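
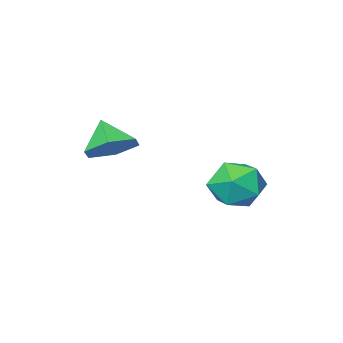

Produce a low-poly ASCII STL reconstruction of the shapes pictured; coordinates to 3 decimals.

solid 
facet normal 0.098 0.649 -0.755
outer loop
vertex 3.932 0.596 -1.345
vertex 3.448 0.053 -1.875
vertex 3.038 0.686 -1.384
endloop
endfacet
facet normal -0.015 0.271 0.962
outer loop
vertex 3.932 0.596 -1.345
vertex 3.038 0.686 -1.384
vertex 3.332 -0.713 -0.985
endloop
endfacet
facet normal 0.098 0.649 -0.755
outer loop
vertex 3.038 0.686 -1.384
vertex 3.448 0.053 -1.875
vertex 2.554 0.143 -1.914
endloop
endfacet
facet normal -0.753 0.029 0.658
outer loop
vertex 3.038 0.686 -1.384
vertex 2.554 0.143 -1.914
vertex 3.332 -0.713 -0.985
endloop
endfacet
facet normal 0.098 0.650 -0.754
outer loop
vertex 2.554 0.143 -1.914
vertex 3.448 0.053 -1.875
vertex 2.964 -0.489 -2.405
endloop
endfacet
facet normal -0.792 -0.600 0.111
outer loop
vertex 2.554 0.143 -1.914
vertex 2.964 -0.489 -2.405
vertex 3.332 -0.713 -0.985
endloop
endfacet
facet normal 0.099 0.649 -0.754
outer loop
vertex 2.964 -0.489 -2.405
vertex 3.448 0.053 -1.875
vertex 3.858 -0.58 -2.366
endloop
endfacet
facet normal -0.095 -0.987 -0.131
outer loop
vertex 2.964 -0.489 -2.405
vertex 3.858 -0.58 -2.366
vertex 3.332 -0.713 -0.985
endloop
endfacet
facet normal 0.098 0.649 -0.755
outer loop
vertex 3.858 -0.58 -2.366
vertex 3.448 0.053 -1.875
vertex 4.343 -0.037 -1.836
endloop
endfacet
facet normal 0.644 -0.745 0.174
outer loop
vertex 3.858 -0.58 -2.366
vertex 4.343 -0.037 -1.836
vertex 3.332 -0.713 -0.985
endloop
endfacet
facet normal 0.098 0.649 -0.754
outer loop
vertex 4.343 -0.037 -1.836
vertex 3.448 0.053 -1.875
vertex 3.932 0.596 -1.345
endloop
endfacet
facet normal 0.684 -0.115 0.721
outer loop
vertex 4.343 -0.037 -1.836
vertex 3.932 0.596 -1.345
vertex 3.332 -0.713 -0.985
endloop
endfacet
facet normal 0.070 0.881 0.468
outer loop
vertex 0.239 2.875 -3.56
vertex -0.007 2.441 -2.707
vertex 0.943 2.507 -2.973
endloop
endfacet
facet normal 0.517 0.852 -0.086
outer loop
vertex 0.239 2.875 -3.56
vertex 0.943 2.507 -2.973
vertex 0.997 2.376 -3.951
endloop
endfacet
facet normal 0.132 0.727 -0.673
outer loop
vertex 0.239 2.875 -3.56
vertex 0.997 2.376 -3.951
vertex 0.08 2.228 -4.29
endloop
endfacet
facet normal -0.554 0.679 -0.482
outer loop
vertex 0.239 2.875 -3.56
vertex 0.08 2.228 -4.29
vertex -0.54 2.268 -3.521
endloop
endfacet
facet normal -0.592 0.774 0.223
outer loop
vertex 0.239 2.875 -3.56
vertex -0.54 2.268 -3.521
vertex -0.007 2.441 -2.707
endloop
endfacet
facet normal 0.955 0.297 0.013
outer loop
vertex 0.997 2.376 -3.951
vertex 0.943 2.507 -2.973
vertex 1.22 1.632 -3.339
endloop
endfacet
facet normal 0.231 0.344 0.910
outer loop
vertex 0.943 2.507 -2.973
vertex -0.007 2.441 -2.707
vertex 0.6 1.672 -2.57
endloop
endfacet
facet normal -0.841 0.171 0.514
outer loop
vertex -0.007 2.441 -2.707
vertex -0.54 2.268 -3.521
vertex -0.317 1.524 -2.909
endloop
endfacet
facet normal -0.778 0.016 -0.628
outer loop
vertex -0.54 2.268 -3.521
vertex 0.08 2.228 -4.29
vertex -0.263 1.393 -3.887
endloop
endfacet
facet normal 0.332 0.095 -0.939
outer loop
vertex 0.08 2.228 -4.29
vertex 0.997 2.376 -3.951
vertex 0.687 1.459 -4.153
endloop
endfacet
facet normal 0.554 -0.679 0.482
outer loop
vertex 0.441 1.025 -3.3
vertex 1.22 1.632 -3.339
vertex 0.6 1.672 -2.57
endloop
endfacet
facet normal -0.132 -0.727 0.673
outer loop
vertex 0.441 1.025 -3.3
vertex 0.6 1.672 -2.57
vertex -0.317 1.524 -2.909
endloop
endfacet
facet normal -0.517 -0.852 0.086
outer loop
vertex 0.441 1.025 -3.3
vertex -0.317 1.524 -2.909
vertex -0.263 1.393 -3.887
endloop
endfacet
facet normal -0.070 -0.881 -0.468
outer loop
vertex 0.441 1.025 -3.3
vertex -0.263 1.393 -3.887
vertex 0.687 1.459 -4.153
endloop
endfacet
facet normal 0.592 -0.774 -0.223
outer loop
vertex 0.441 1.025 -3.3
vertex 0.687 1.459 -4.153
vertex 1.22 1.632 -3.339
endloop
endfacet
facet normal 0.778 -0.016 0.628
outer loop
vertex 0.6 1.672 -2.57
vertex 1.22 1.632 -3.339
vertex 0.943 2.507 -2.973
endloop
endfacet
facet normal -0.332 -0.095 0.939
outer loop
vertex -0.317 1.524 -2.909
vertex 0.6 1.672 -2.57
vertex -0.007 2.441 -2.707
endloop
endfacet
facet normal -0.955 -0.297 -0.013
outer loop
vertex -0.263 1.393 -3.887
vertex -0.317 1.524 -2.909
vertex -0.54 2.268 -3.521
endloop
endfacet
facet normal -0.231 -0.344 -0.910
outer loop
vertex 0.687 1.459 -4.153
vertex -0.263 1.393 -3.887
vertex 0.08 2.228 -4.29
endloop
endfacet
facet normal 0.841 -0.171 -0.514
outer loop
vertex 1.22 1.632 -3.339
vertex 0.687 1.459 -4.153
vertex 0.997 2.376 -3.951
endloop
endfacet

endsolid


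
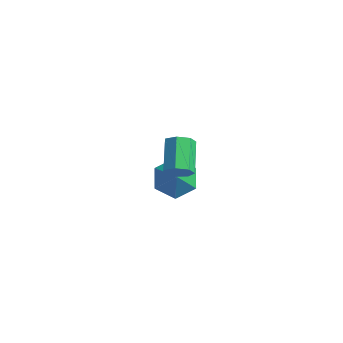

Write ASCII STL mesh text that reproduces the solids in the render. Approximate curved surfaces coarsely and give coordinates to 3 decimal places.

solid 
facet normal 0.510 -0.737 -0.444
outer loop
vertex -0.238 -3.647 2.707
vertex -0.723 -3.715 2.263
vertex -0.189 -3.328 2.234
endloop
endfacet
facet normal 0.856 0.383 0.347
outer loop
vertex -0.238 -3.647 2.707
vertex -0.189 -3.328 2.234
vertex -1.033 -2.498 3.4
endloop
endfacet
facet normal 0.856 0.382 0.348
outer loop
vertex -1.033 -2.498 3.4
vertex -0.189 -3.328 2.234
vertex -0.984 -2.178 2.928
endloop
endfacet
facet normal -0.510 0.736 0.446
outer loop
vertex -1.033 -2.498 3.4
vertex -0.984 -2.178 2.928
vertex -1.517 -2.565 2.957
endloop
endfacet
facet normal 0.509 -0.736 -0.446
outer loop
vertex -0.189 -3.328 2.234
vertex -0.723 -3.715 2.263
vertex -0.541 -3.299 1.784
endloop
endfacet
facet normal 0.602 0.674 -0.428
outer loop
vertex -0.189 -3.328 2.234
vertex -0.541 -3.299 1.784
vertex -0.984 -2.178 2.928
endloop
endfacet
facet normal 0.602 0.674 -0.428
outer loop
vertex -0.984 -2.178 2.928
vertex -0.541 -3.299 1.784
vertex -1.336 -2.15 2.477
endloop
endfacet
facet normal -0.510 0.736 0.444
outer loop
vertex -0.984 -2.178 2.928
vertex -1.336 -2.15 2.477
vertex -1.517 -2.565 2.957
endloop
endfacet
facet normal 0.511 -0.736 -0.445
outer loop
vertex -0.541 -3.299 1.784
vertex -0.723 -3.715 2.263
vertex -1.03 -3.584 1.694
endloop
endfacet
facet normal -0.105 0.459 -0.882
outer loop
vertex -0.541 -3.299 1.784
vertex -1.03 -3.584 1.694
vertex -1.336 -2.15 2.477
endloop
endfacet
facet normal -0.104 0.459 -0.882
outer loop
vertex -1.336 -2.15 2.477
vertex -1.03 -3.584 1.694
vertex -1.825 -2.434 2.387
endloop
endfacet
facet normal -0.510 0.737 0.445
outer loop
vertex -1.336 -2.15 2.477
vertex -1.825 -2.434 2.387
vertex -1.517 -2.565 2.957
endloop
endfacet
facet normal 0.510 -0.736 -0.445
outer loop
vertex -1.03 -3.584 1.694
vertex -0.723 -3.715 2.263
vertex -1.287 -3.967 2.033
endloop
endfacet
facet normal -0.734 -0.102 -0.672
outer loop
vertex -1.03 -3.584 1.694
vertex -1.287 -3.967 2.033
vertex -1.825 -2.434 2.387
endloop
endfacet
facet normal -0.734 -0.103 -0.671
outer loop
vertex -1.825 -2.434 2.387
vertex -1.287 -3.967 2.033
vertex -2.082 -2.817 2.727
endloop
endfacet
facet normal -0.510 0.737 0.445
outer loop
vertex -1.825 -2.434 2.387
vertex -2.082 -2.817 2.727
vertex -1.517 -2.565 2.957
endloop
endfacet
facet normal 0.510 -0.737 -0.443
outer loop
vertex -1.287 -3.967 2.033
vertex -0.723 -3.715 2.263
vertex -1.12 -4.16 2.546
endloop
endfacet
facet normal -0.809 -0.586 0.043
outer loop
vertex -1.287 -3.967 2.033
vertex -1.12 -4.16 2.546
vertex -2.082 -2.817 2.727
endloop
endfacet
facet normal -0.809 -0.586 0.043
outer loop
vertex -2.082 -2.817 2.727
vertex -1.12 -4.16 2.546
vertex -1.915 -3.01 3.239
endloop
endfacet
facet normal -0.509 0.737 0.444
outer loop
vertex -2.082 -2.817 2.727
vertex -1.915 -3.01 3.239
vertex -1.517 -2.565 2.957
endloop
endfacet
facet normal 0.509 -0.737 -0.445
outer loop
vertex -1.12 -4.16 2.546
vertex -0.723 -3.715 2.263
vertex -0.653 -4.018 2.845
endloop
endfacet
facet normal -0.275 -0.628 0.728
outer loop
vertex -1.12 -4.16 2.546
vertex -0.653 -4.018 2.845
vertex -1.915 -3.01 3.239
endloop
endfacet
facet normal -0.276 -0.629 0.727
outer loop
vertex -1.915 -3.01 3.239
vertex -0.653 -4.018 2.845
vertex -1.448 -2.868 3.539
endloop
endfacet
facet normal -0.509 0.737 0.444
outer loop
vertex -1.915 -3.01 3.239
vertex -1.448 -2.868 3.539
vertex -1.517 -2.565 2.957
endloop
endfacet
facet normal 0.510 -0.736 -0.445
outer loop
vertex -0.653 -4.018 2.845
vertex -0.723 -3.715 2.263
vertex -0.238 -3.647 2.707
endloop
endfacet
facet normal 0.465 -0.199 0.863
outer loop
vertex -0.653 -4.018 2.845
vertex -0.238 -3.647 2.707
vertex -1.448 -2.868 3.539
endloop
endfacet
facet normal 0.466 -0.198 0.863
outer loop
vertex -1.448 -2.868 3.539
vertex -0.238 -3.647 2.707
vertex -1.033 -2.498 3.4
endloop
endfacet
facet normal -0.509 0.737 0.444
outer loop
vertex -1.448 -2.868 3.539
vertex -1.033 -2.498 3.4
vertex -1.517 -2.565 2.957
endloop
endfacet
facet normal -0.425 0.485 -0.764
outer loop
vertex -3.001 -0.893 -3.441
vertex -3.479 -0.266 -2.777
vertex -2.546 -0.019 -3.139
endloop
endfacet
facet normal 0.886 -0.463 0.006
outer loop
vertex -3.001 -0.893 -3.441
vertex -2.546 -0.019 -3.139
vertex -2.981 -0.834 -1.883
endloop
endfacet
facet normal -0.425 0.486 -0.764
outer loop
vertex -2.546 -0.019 -3.139
vertex -3.479 -0.266 -2.777
vertex -3.024 0.607 -2.475
endloop
endfacet
facet normal 0.876 0.206 0.437
outer loop
vertex -2.546 -0.019 -3.139
vertex -3.024 0.607 -2.475
vertex -2.981 -0.834 -1.883
endloop
endfacet
facet normal -0.425 0.486 -0.764
outer loop
vertex -3.024 0.607 -2.475
vertex -3.479 -0.266 -2.777
vertex -3.956 0.361 -2.113
endloop
endfacet
facet normal 0.248 0.374 0.893
outer loop
vertex -3.024 0.607 -2.475
vertex -3.956 0.361 -2.113
vertex -2.981 -0.834 -1.883
endloop
endfacet
facet normal -0.425 0.485 -0.764
outer loop
vertex -3.956 0.361 -2.113
vertex -3.479 -0.266 -2.777
vertex -4.411 -0.513 -2.415
endloop
endfacet
facet normal -0.370 -0.125 0.920
outer loop
vertex -3.956 0.361 -2.113
vertex -4.411 -0.513 -2.415
vertex -2.981 -0.834 -1.883
endloop
endfacet
facet normal -0.425 0.486 -0.764
outer loop
vertex -4.411 -0.513 -2.415
vertex -3.479 -0.266 -2.777
vertex -3.934 -1.139 -3.079
endloop
endfacet
facet normal -0.360 -0.794 0.490
outer loop
vertex -4.411 -0.513 -2.415
vertex -3.934 -1.139 -3.079
vertex -2.981 -0.834 -1.883
endloop
endfacet
facet normal -0.425 0.486 -0.764
outer loop
vertex -3.934 -1.139 -3.079
vertex -3.479 -0.266 -2.777
vertex -3.001 -0.893 -3.441
endloop
endfacet
facet normal 0.267 -0.963 0.033
outer loop
vertex -3.934 -1.139 -3.079
vertex -3.001 -0.893 -3.441
vertex -2.981 -0.834 -1.883
endloop
endfacet

endsolid


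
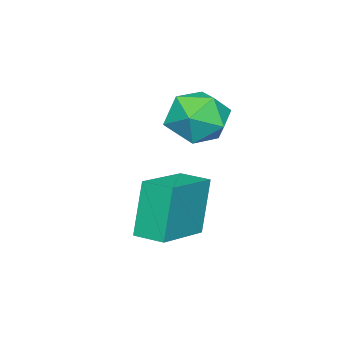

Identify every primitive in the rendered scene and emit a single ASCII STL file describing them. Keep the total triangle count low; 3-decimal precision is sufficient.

solid 
facet normal -0.957 0.039 -0.286
outer loop
vertex -2.033 -2.619 -1.464
vertex -2.001 -1.619 -1.433
vertex -1.471 -2.579 -3.341
endloop
endfacet
facet normal -0.032 -0.999 -0.031
outer loop
vertex 0.521 -2.661 -2.747
vertex -2.033 -2.619 -1.464
vertex -1.471 -2.579 -3.341
endloop
endfacet
facet normal -0.958 0.039 -0.286
outer loop
vertex -1.471 -2.579 -3.341
vertex -2.001 -1.619 -1.433
vertex -1.439 -1.58 -3.311
endloop
endfacet
facet normal 0.286 0.020 -0.958
outer loop
vertex -1.439 -1.58 -3.311
vertex 0.521 -2.661 -2.747
vertex -1.471 -2.579 -3.341
endloop
endfacet
facet normal -0.286 -0.021 0.958
outer loop
vertex -2.033 -2.619 -1.464
vertex -0.009 -1.701 -0.839
vertex -2.001 -1.619 -1.433
endloop
endfacet
facet normal -0.032 -0.999 -0.030
outer loop
vertex -0.041 -2.7 -0.869
vertex -2.033 -2.619 -1.464
vertex 0.521 -2.661 -2.747
endloop
endfacet
facet normal -0.287 -0.020 0.958
outer loop
vertex -0.041 -2.7 -0.869
vertex -0.009 -1.701 -0.839
vertex -2.033 -2.619 -1.464
endloop
endfacet
facet normal 0.032 0.999 0.030
outer loop
vertex -2.001 -1.619 -1.433
vertex -0.009 -1.701 -0.839
vertex -1.439 -1.58 -3.311
endloop
endfacet
facet normal 0.287 0.021 -0.958
outer loop
vertex 0.553 -1.661 -2.716
vertex 0.521 -2.661 -2.747
vertex -1.439 -1.58 -3.311
endloop
endfacet
facet normal 0.031 0.999 0.031
outer loop
vertex -1.439 -1.58 -3.311
vertex -0.009 -1.701 -0.839
vertex 0.553 -1.661 -2.716
endloop
endfacet
facet normal 0.958 -0.039 0.286
outer loop
vertex 0.553 -1.661 -2.716
vertex -0.041 -2.7 -0.869
vertex 0.521 -2.661 -2.747
endloop
endfacet
facet normal 0.957 -0.039 0.286
outer loop
vertex -0.009 -1.701 -0.839
vertex -0.041 -2.7 -0.869
vertex 0.553 -1.661 -2.716
endloop
endfacet
facet normal -0.327 0.897 -0.297
outer loop
vertex -3.106 -1.975 -0.332
vertex -3.583 -1.827 0.641
vertex -2.551 -1.503 0.484
endloop
endfacet
facet normal 0.288 0.731 -0.619
outer loop
vertex -3.106 -1.975 -0.332
vertex -2.551 -1.503 0.484
vertex -2.059 -2.24 -0.157
endloop
endfacet
facet normal 0.193 0.118 -0.974
outer loop
vertex -3.106 -1.975 -0.332
vertex -2.059 -2.24 -0.157
vertex -2.788 -3.02 -0.396
endloop
endfacet
facet normal -0.481 -0.093 -0.872
outer loop
vertex -3.106 -1.975 -0.332
vertex -2.788 -3.02 -0.396
vertex -3.73 -2.764 0.097
endloop
endfacet
facet normal -0.803 0.389 -0.453
outer loop
vertex -3.106 -1.975 -0.332
vertex -3.73 -2.764 0.097
vertex -3.583 -1.827 0.641
endloop
endfacet
facet normal 0.778 0.618 -0.113
outer loop
vertex -2.059 -2.24 -0.157
vertex -2.551 -1.503 0.484
vertex -1.89 -2.256 0.923
endloop
endfacet
facet normal -0.216 0.887 0.408
outer loop
vertex -2.551 -1.503 0.484
vertex -3.583 -1.827 0.641
vertex -2.832 -2.0 1.416
endloop
endfacet
facet normal -0.986 0.065 0.155
outer loop
vertex -3.583 -1.827 0.641
vertex -3.73 -2.764 0.097
vertex -3.561 -2.78 1.177
endloop
endfacet
facet normal -0.467 -0.714 -0.522
outer loop
vertex -3.73 -2.764 0.097
vertex -2.788 -3.02 -0.396
vertex -3.069 -3.517 0.536
endloop
endfacet
facet normal 0.624 -0.372 -0.687
outer loop
vertex -2.788 -3.02 -0.396
vertex -2.059 -2.24 -0.157
vertex -2.037 -3.193 0.379
endloop
endfacet
facet normal 0.481 0.093 0.872
outer loop
vertex -2.514 -3.045 1.352
vertex -1.89 -2.256 0.923
vertex -2.832 -2.0 1.416
endloop
endfacet
facet normal -0.193 -0.118 0.974
outer loop
vertex -2.514 -3.045 1.352
vertex -2.832 -2.0 1.416
vertex -3.561 -2.78 1.177
endloop
endfacet
facet normal -0.288 -0.731 0.619
outer loop
vertex -2.514 -3.045 1.352
vertex -3.561 -2.78 1.177
vertex -3.069 -3.517 0.536
endloop
endfacet
facet normal 0.327 -0.897 0.297
outer loop
vertex -2.514 -3.045 1.352
vertex -3.069 -3.517 0.536
vertex -2.037 -3.193 0.379
endloop
endfacet
facet normal 0.803 -0.389 0.453
outer loop
vertex -2.514 -3.045 1.352
vertex -2.037 -3.193 0.379
vertex -1.89 -2.256 0.923
endloop
endfacet
facet normal 0.467 0.714 0.522
outer loop
vertex -2.832 -2.0 1.416
vertex -1.89 -2.256 0.923
vertex -2.551 -1.503 0.484
endloop
endfacet
facet normal -0.624 0.372 0.687
outer loop
vertex -3.561 -2.78 1.177
vertex -2.832 -2.0 1.416
vertex -3.583 -1.827 0.641
endloop
endfacet
facet normal -0.778 -0.618 0.113
outer loop
vertex -3.069 -3.517 0.536
vertex -3.561 -2.78 1.177
vertex -3.73 -2.764 0.097
endloop
endfacet
facet normal 0.216 -0.887 -0.408
outer loop
vertex -2.037 -3.193 0.379
vertex -3.069 -3.517 0.536
vertex -2.788 -3.02 -0.396
endloop
endfacet
facet normal 0.986 -0.065 -0.155
outer loop
vertex -1.89 -2.256 0.923
vertex -2.037 -3.193 0.379
vertex -2.059 -2.24 -0.157
endloop
endfacet

endsolid


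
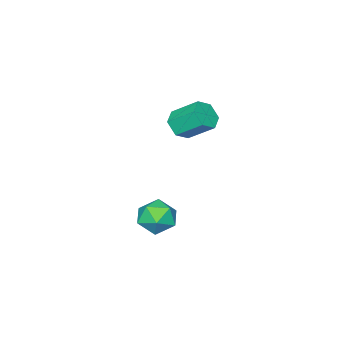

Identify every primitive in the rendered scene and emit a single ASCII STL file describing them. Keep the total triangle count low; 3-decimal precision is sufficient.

solid 
facet normal -0.696 0.216 0.685
outer loop
vertex -0.64 -1.363 -1.477
vertex -0.196 -2.056 -0.807
vertex 0.119 -1.042 -0.807
endloop
endfacet
facet normal -0.566 0.780 0.268
outer loop
vertex -0.64 -1.363 -1.477
vertex 0.119 -1.042 -0.807
vertex 0.118 -0.698 -1.811
endloop
endfacet
facet normal -0.697 0.590 -0.407
outer loop
vertex -0.64 -1.363 -1.477
vertex 0.118 -0.698 -1.811
vertex -0.197 -1.499 -2.433
endloop
endfacet
facet normal -0.908 -0.092 -0.408
outer loop
vertex -0.64 -1.363 -1.477
vertex -0.197 -1.499 -2.433
vertex -0.391 -2.339 -1.812
endloop
endfacet
facet normal -0.908 -0.323 0.267
outer loop
vertex -0.64 -1.363 -1.477
vertex -0.391 -2.339 -1.812
vertex -0.196 -2.056 -0.807
endloop
endfacet
facet normal 0.128 0.938 0.321
outer loop
vertex 0.118 -0.698 -1.811
vertex 0.119 -1.042 -0.807
vertex 1.031 -0.981 -1.348
endloop
endfacet
facet normal -0.083 0.026 0.996
outer loop
vertex 0.119 -1.042 -0.807
vertex -0.196 -2.056 -0.807
vertex 0.837 -1.821 -0.727
endloop
endfacet
facet normal -0.425 -0.846 0.321
outer loop
vertex -0.196 -2.056 -0.807
vertex -0.391 -2.339 -1.812
vertex 0.522 -2.622 -1.349
endloop
endfacet
facet normal -0.426 -0.472 -0.772
outer loop
vertex -0.391 -2.339 -1.812
vertex -0.197 -1.499 -2.433
vertex 0.521 -2.278 -2.353
endloop
endfacet
facet normal -0.084 0.632 -0.771
outer loop
vertex -0.197 -1.499 -2.433
vertex 0.118 -0.698 -1.811
vertex 0.836 -1.264 -2.353
endloop
endfacet
facet normal 0.908 0.092 0.408
outer loop
vertex 1.28 -1.957 -1.683
vertex 1.031 -0.981 -1.348
vertex 0.837 -1.821 -0.727
endloop
endfacet
facet normal 0.697 -0.590 0.407
outer loop
vertex 1.28 -1.957 -1.683
vertex 0.837 -1.821 -0.727
vertex 0.522 -2.622 -1.349
endloop
endfacet
facet normal 0.566 -0.780 -0.268
outer loop
vertex 1.28 -1.957 -1.683
vertex 0.522 -2.622 -1.349
vertex 0.521 -2.278 -2.353
endloop
endfacet
facet normal 0.696 -0.216 -0.685
outer loop
vertex 1.28 -1.957 -1.683
vertex 0.521 -2.278 -2.353
vertex 0.836 -1.264 -2.353
endloop
endfacet
facet normal 0.908 0.323 -0.267
outer loop
vertex 1.28 -1.957 -1.683
vertex 0.836 -1.264 -2.353
vertex 1.031 -0.981 -1.348
endloop
endfacet
facet normal 0.426 0.472 0.772
outer loop
vertex 0.837 -1.821 -0.727
vertex 1.031 -0.981 -1.348
vertex 0.119 -1.042 -0.807
endloop
endfacet
facet normal 0.084 -0.632 0.771
outer loop
vertex 0.522 -2.622 -1.349
vertex 0.837 -1.821 -0.727
vertex -0.196 -2.056 -0.807
endloop
endfacet
facet normal -0.128 -0.938 -0.321
outer loop
vertex 0.521 -2.278 -2.353
vertex 0.522 -2.622 -1.349
vertex -0.391 -2.339 -1.812
endloop
endfacet
facet normal 0.083 -0.026 -0.996
outer loop
vertex 0.836 -1.264 -2.353
vertex 0.521 -2.278 -2.353
vertex -0.197 -1.499 -2.433
endloop
endfacet
facet normal 0.425 0.846 -0.321
outer loop
vertex 1.031 -0.981 -1.348
vertex 0.836 -1.264 -2.353
vertex 0.118 -0.698 -1.811
endloop
endfacet
facet normal 0.259 -0.755 -0.603
outer loop
vertex -0.925 -1.682 3.28
vertex -1.626 -2.093 3.493
vertex -1.629 -1.569 2.836
endloop
endfacet
facet normal 0.480 0.642 -0.597
outer loop
vertex -0.925 -1.682 3.28
vertex -1.629 -1.569 2.836
vertex -1.353 -0.437 4.275
endloop
endfacet
facet normal 0.480 0.642 -0.597
outer loop
vertex -1.353 -0.437 4.275
vertex -1.629 -1.569 2.836
vertex -2.057 -0.324 3.831
endloop
endfacet
facet normal -0.259 0.755 0.603
outer loop
vertex -1.353 -0.437 4.275
vertex -2.057 -0.324 3.831
vertex -2.054 -0.847 4.487
endloop
endfacet
facet normal 0.259 -0.755 -0.603
outer loop
vertex -1.629 -1.569 2.836
vertex -1.626 -2.093 3.493
vertex -2.33 -1.98 3.049
endloop
endfacet
facet normal -0.486 0.437 -0.756
outer loop
vertex -1.629 -1.569 2.836
vertex -2.33 -1.98 3.049
vertex -2.057 -0.324 3.831
endloop
endfacet
facet normal -0.485 0.437 -0.757
outer loop
vertex -2.057 -0.324 3.831
vertex -2.33 -1.98 3.049
vertex -2.758 -0.735 4.043
endloop
endfacet
facet normal -0.260 0.754 0.603
outer loop
vertex -2.057 -0.324 3.831
vertex -2.758 -0.735 4.043
vertex -2.054 -0.847 4.487
endloop
endfacet
facet normal 0.259 -0.755 -0.603
outer loop
vertex -2.33 -1.98 3.049
vertex -1.626 -2.093 3.493
vertex -2.327 -2.503 3.705
endloop
endfacet
facet normal -0.966 -0.205 -0.159
outer loop
vertex -2.33 -1.98 3.049
vertex -2.327 -2.503 3.705
vertex -2.758 -0.735 4.043
endloop
endfacet
facet normal -0.966 -0.205 -0.159
outer loop
vertex -2.758 -0.735 4.043
vertex -2.327 -2.503 3.705
vertex -2.755 -1.258 4.7
endloop
endfacet
facet normal -0.260 0.755 0.602
outer loop
vertex -2.758 -0.735 4.043
vertex -2.755 -1.258 4.7
vertex -2.054 -0.847 4.487
endloop
endfacet
facet normal 0.259 -0.755 -0.603
outer loop
vertex -2.327 -2.503 3.705
vertex -1.626 -2.093 3.493
vertex -1.623 -2.616 4.149
endloop
endfacet
facet normal -0.480 -0.642 0.597
outer loop
vertex -2.327 -2.503 3.705
vertex -1.623 -2.616 4.149
vertex -2.755 -1.258 4.7
endloop
endfacet
facet normal -0.480 -0.642 0.597
outer loop
vertex -2.755 -1.258 4.7
vertex -1.623 -2.616 4.149
vertex -2.051 -1.371 5.144
endloop
endfacet
facet normal -0.259 0.755 0.603
outer loop
vertex -2.755 -1.258 4.7
vertex -2.051 -1.371 5.144
vertex -2.054 -0.847 4.487
endloop
endfacet
facet normal 0.260 -0.754 -0.603
outer loop
vertex -1.623 -2.616 4.149
vertex -1.626 -2.093 3.493
vertex -0.922 -2.205 3.937
endloop
endfacet
facet normal 0.486 -0.438 0.757
outer loop
vertex -1.623 -2.616 4.149
vertex -0.922 -2.205 3.937
vertex -2.051 -1.371 5.144
endloop
endfacet
facet normal 0.486 -0.437 0.757
outer loop
vertex -2.051 -1.371 5.144
vertex -0.922 -2.205 3.937
vertex -1.35 -0.96 4.931
endloop
endfacet
facet normal -0.259 0.755 0.603
outer loop
vertex -2.051 -1.371 5.144
vertex -1.35 -0.96 4.931
vertex -2.054 -0.847 4.487
endloop
endfacet
facet normal 0.260 -0.755 -0.602
outer loop
vertex -0.922 -2.205 3.937
vertex -1.626 -2.093 3.493
vertex -0.925 -1.682 3.28
endloop
endfacet
facet normal 0.966 0.205 0.159
outer loop
vertex -0.922 -2.205 3.937
vertex -0.925 -1.682 3.28
vertex -1.35 -0.96 4.931
endloop
endfacet
facet normal 0.966 0.205 0.159
outer loop
vertex -1.35 -0.96 4.931
vertex -0.925 -1.682 3.28
vertex -1.353 -0.437 4.275
endloop
endfacet
facet normal -0.259 0.755 0.603
outer loop
vertex -1.35 -0.96 4.931
vertex -1.353 -0.437 4.275
vertex -2.054 -0.847 4.487
endloop
endfacet

endsolid


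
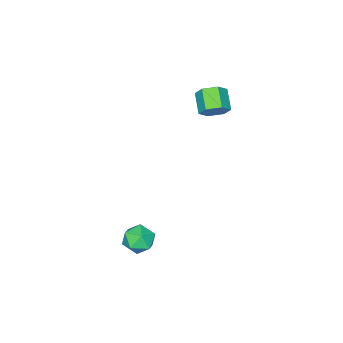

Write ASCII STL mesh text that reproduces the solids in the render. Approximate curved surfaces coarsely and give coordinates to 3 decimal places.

solid 
facet normal 0.524 0.654 -0.545
outer loop
vertex -2.214 -2.562 3.237
vertex -2.738 -2.051 3.346
vertex -2.173 -2.109 3.82
endloop
endfacet
facet normal 0.850 -0.444 0.285
outer loop
vertex -2.214 -2.562 3.237
vertex -2.173 -2.109 3.82
vertex -2.838 -3.34 3.885
endloop
endfacet
facet normal 0.850 -0.444 0.285
outer loop
vertex -2.838 -3.34 3.885
vertex -2.173 -2.109 3.82
vertex -2.797 -2.887 4.469
endloop
endfacet
facet normal -0.525 -0.654 0.544
outer loop
vertex -2.838 -3.34 3.885
vertex -2.797 -2.887 4.469
vertex -3.362 -2.829 3.994
endloop
endfacet
facet normal 0.524 0.654 -0.545
outer loop
vertex -2.173 -2.109 3.82
vertex -2.738 -2.051 3.346
vertex -2.697 -1.598 3.929
endloop
endfacet
facet normal 0.473 0.309 0.825
outer loop
vertex -2.173 -2.109 3.82
vertex -2.697 -1.598 3.929
vertex -2.797 -2.887 4.469
endloop
endfacet
facet normal 0.473 0.309 0.825
outer loop
vertex -2.797 -2.887 4.469
vertex -2.697 -1.598 3.929
vertex -3.321 -2.376 4.578
endloop
endfacet
facet normal -0.525 -0.654 0.544
outer loop
vertex -2.797 -2.887 4.469
vertex -3.321 -2.376 4.578
vertex -3.362 -2.829 3.994
endloop
endfacet
facet normal 0.524 0.654 -0.545
outer loop
vertex -2.697 -1.598 3.929
vertex -2.738 -2.051 3.346
vertex -3.262 -1.54 3.455
endloop
endfacet
facet normal -0.376 0.753 0.540
outer loop
vertex -2.697 -1.598 3.929
vertex -3.262 -1.54 3.455
vertex -3.321 -2.376 4.578
endloop
endfacet
facet normal -0.377 0.752 0.540
outer loop
vertex -3.321 -2.376 4.578
vertex -3.262 -1.54 3.455
vertex -3.886 -2.318 4.103
endloop
endfacet
facet normal -0.525 -0.654 0.544
outer loop
vertex -3.321 -2.376 4.578
vertex -3.886 -2.318 4.103
vertex -3.362 -2.829 3.994
endloop
endfacet
facet normal 0.525 0.654 -0.544
outer loop
vertex -3.262 -1.54 3.455
vertex -2.738 -2.051 3.346
vertex -3.303 -1.993 2.871
endloop
endfacet
facet normal -0.849 0.444 -0.285
outer loop
vertex -3.262 -1.54 3.455
vertex -3.303 -1.993 2.871
vertex -3.886 -2.318 4.103
endloop
endfacet
facet normal -0.850 0.444 -0.285
outer loop
vertex -3.886 -2.318 4.103
vertex -3.303 -1.993 2.871
vertex -3.927 -2.771 3.52
endloop
endfacet
facet normal -0.524 -0.654 0.545
outer loop
vertex -3.886 -2.318 4.103
vertex -3.927 -2.771 3.52
vertex -3.362 -2.829 3.994
endloop
endfacet
facet normal 0.525 0.654 -0.544
outer loop
vertex -3.303 -1.993 2.871
vertex -2.738 -2.051 3.346
vertex -2.779 -2.504 2.762
endloop
endfacet
facet normal -0.473 -0.309 -0.825
outer loop
vertex -3.303 -1.993 2.871
vertex -2.779 -2.504 2.762
vertex -3.927 -2.771 3.52
endloop
endfacet
facet normal -0.473 -0.309 -0.825
outer loop
vertex -3.927 -2.771 3.52
vertex -2.779 -2.504 2.762
vertex -3.403 -3.282 3.411
endloop
endfacet
facet normal -0.524 -0.654 0.545
outer loop
vertex -3.927 -2.771 3.52
vertex -3.403 -3.282 3.411
vertex -3.362 -2.829 3.994
endloop
endfacet
facet normal 0.525 0.654 -0.544
outer loop
vertex -2.779 -2.504 2.762
vertex -2.738 -2.051 3.346
vertex -2.214 -2.562 3.237
endloop
endfacet
facet normal 0.377 -0.753 -0.540
outer loop
vertex -2.779 -2.504 2.762
vertex -2.214 -2.562 3.237
vertex -3.403 -3.282 3.411
endloop
endfacet
facet normal 0.376 -0.752 -0.541
outer loop
vertex -3.403 -3.282 3.411
vertex -2.214 -2.562 3.237
vertex -2.838 -3.34 3.885
endloop
endfacet
facet normal -0.524 -0.654 0.545
outer loop
vertex -3.403 -3.282 3.411
vertex -2.838 -3.34 3.885
vertex -3.362 -2.829 3.994
endloop
endfacet
facet normal -0.353 0.365 0.861
outer loop
vertex 2.279 -1.123 -1.518
vertex 2.471 -1.846 -1.133
vertex 3.036 -1.224 -1.165
endloop
endfacet
facet normal -0.092 0.888 0.451
outer loop
vertex 2.279 -1.123 -1.518
vertex 3.036 -1.224 -1.165
vertex 2.969 -0.85 -1.915
endloop
endfacet
facet normal -0.445 0.880 -0.168
outer loop
vertex 2.279 -1.123 -1.518
vertex 2.969 -0.85 -1.915
vertex 2.361 -1.24 -2.347
endloop
endfacet
facet normal -0.926 0.351 -0.141
outer loop
vertex 2.279 -1.123 -1.518
vertex 2.361 -1.24 -2.347
vertex 2.054 -1.856 -1.864
endloop
endfacet
facet normal -0.868 0.033 0.495
outer loop
vertex 2.279 -1.123 -1.518
vertex 2.054 -1.856 -1.864
vertex 2.471 -1.846 -1.133
endloop
endfacet
facet normal 0.593 0.740 0.316
outer loop
vertex 2.969 -0.85 -1.915
vertex 3.036 -1.224 -1.165
vertex 3.586 -1.404 -1.776
endloop
endfacet
facet normal 0.171 -0.105 0.980
outer loop
vertex 3.036 -1.224 -1.165
vertex 2.471 -1.846 -1.133
vertex 3.279 -2.02 -1.293
endloop
endfacet
facet normal -0.663 -0.641 0.387
outer loop
vertex 2.471 -1.846 -1.133
vertex 2.054 -1.856 -1.864
vertex 2.671 -2.41 -1.725
endloop
endfacet
facet normal -0.756 -0.127 -0.643
outer loop
vertex 2.054 -1.856 -1.864
vertex 2.361 -1.24 -2.347
vertex 2.604 -2.036 -2.475
endloop
endfacet
facet normal 0.021 0.727 -0.686
outer loop
vertex 2.361 -1.24 -2.347
vertex 2.969 -0.85 -1.915
vertex 3.169 -1.414 -2.507
endloop
endfacet
facet normal 0.926 -0.351 0.141
outer loop
vertex 3.361 -2.137 -2.122
vertex 3.586 -1.404 -1.776
vertex 3.279 -2.02 -1.293
endloop
endfacet
facet normal 0.445 -0.880 0.168
outer loop
vertex 3.361 -2.137 -2.122
vertex 3.279 -2.02 -1.293
vertex 2.671 -2.41 -1.725
endloop
endfacet
facet normal 0.092 -0.888 -0.451
outer loop
vertex 3.361 -2.137 -2.122
vertex 2.671 -2.41 -1.725
vertex 2.604 -2.036 -2.475
endloop
endfacet
facet normal 0.353 -0.365 -0.861
outer loop
vertex 3.361 -2.137 -2.122
vertex 2.604 -2.036 -2.475
vertex 3.169 -1.414 -2.507
endloop
endfacet
facet normal 0.868 -0.033 -0.495
outer loop
vertex 3.361 -2.137 -2.122
vertex 3.169 -1.414 -2.507
vertex 3.586 -1.404 -1.776
endloop
endfacet
facet normal 0.756 0.127 0.643
outer loop
vertex 3.279 -2.02 -1.293
vertex 3.586 -1.404 -1.776
vertex 3.036 -1.224 -1.165
endloop
endfacet
facet normal -0.021 -0.727 0.686
outer loop
vertex 2.671 -2.41 -1.725
vertex 3.279 -2.02 -1.293
vertex 2.471 -1.846 -1.133
endloop
endfacet
facet normal -0.593 -0.740 -0.316
outer loop
vertex 2.604 -2.036 -2.475
vertex 2.671 -2.41 -1.725
vertex 2.054 -1.856 -1.864
endloop
endfacet
facet normal -0.171 0.105 -0.980
outer loop
vertex 3.169 -1.414 -2.507
vertex 2.604 -2.036 -2.475
vertex 2.361 -1.24 -2.347
endloop
endfacet
facet normal 0.663 0.641 -0.387
outer loop
vertex 3.586 -1.404 -1.776
vertex 3.169 -1.414 -2.507
vertex 2.969 -0.85 -1.915
endloop
endfacet

endsolid


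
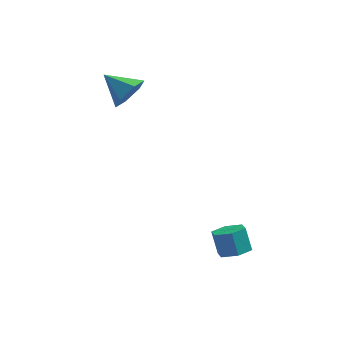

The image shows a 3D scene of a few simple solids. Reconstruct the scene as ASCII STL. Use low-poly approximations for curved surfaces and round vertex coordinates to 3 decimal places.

solid 
facet normal 0.272 -0.406 -0.872
outer loop
vertex 3.443 -3.818 -2.46
vertex 2.686 -3.697 -2.752
vertex 3.258 -3.117 -2.844
endloop
endfacet
facet normal 0.935 0.324 0.141
outer loop
vertex 3.443 -3.818 -2.46
vertex 3.258 -3.117 -2.844
vertex 3.111 -3.323 -1.396
endloop
endfacet
facet normal 0.935 0.324 0.141
outer loop
vertex 3.111 -3.323 -1.396
vertex 3.258 -3.117 -2.844
vertex 2.926 -2.622 -1.779
endloop
endfacet
facet normal -0.272 0.405 0.873
outer loop
vertex 3.111 -3.323 -1.396
vertex 2.926 -2.622 -1.779
vertex 2.354 -3.203 -1.688
endloop
endfacet
facet normal 0.272 -0.407 -0.872
outer loop
vertex 3.258 -3.117 -2.844
vertex 2.686 -3.697 -2.752
vertex 2.501 -2.997 -3.136
endloop
endfacet
facet normal 0.272 0.902 -0.335
outer loop
vertex 3.258 -3.117 -2.844
vertex 2.501 -2.997 -3.136
vertex 2.926 -2.622 -1.779
endloop
endfacet
facet normal 0.272 0.902 -0.335
outer loop
vertex 2.926 -2.622 -1.779
vertex 2.501 -2.997 -3.136
vertex 2.169 -2.502 -2.071
endloop
endfacet
facet normal -0.272 0.405 0.873
outer loop
vertex 2.926 -2.622 -1.779
vertex 2.169 -2.502 -2.071
vertex 2.354 -3.203 -1.688
endloop
endfacet
facet normal 0.272 -0.407 -0.872
outer loop
vertex 2.501 -2.997 -3.136
vertex 2.686 -3.697 -2.752
vertex 1.929 -3.577 -3.044
endloop
endfacet
facet normal -0.663 0.578 -0.475
outer loop
vertex 2.501 -2.997 -3.136
vertex 1.929 -3.577 -3.044
vertex 2.169 -2.502 -2.071
endloop
endfacet
facet normal -0.662 0.579 -0.476
outer loop
vertex 2.169 -2.502 -2.071
vertex 1.929 -3.577 -3.044
vertex 1.597 -3.082 -1.98
endloop
endfacet
facet normal -0.272 0.405 0.873
outer loop
vertex 2.169 -2.502 -2.071
vertex 1.597 -3.082 -1.98
vertex 2.354 -3.203 -1.688
endloop
endfacet
facet normal 0.272 -0.405 -0.873
outer loop
vertex 1.929 -3.577 -3.044
vertex 2.686 -3.697 -2.752
vertex 2.114 -4.278 -2.661
endloop
endfacet
facet normal -0.935 -0.324 -0.141
outer loop
vertex 1.929 -3.577 -3.044
vertex 2.114 -4.278 -2.661
vertex 1.597 -3.082 -1.98
endloop
endfacet
facet normal -0.935 -0.324 -0.141
outer loop
vertex 1.597 -3.082 -1.98
vertex 2.114 -4.278 -2.661
vertex 1.782 -3.783 -1.596
endloop
endfacet
facet normal -0.272 0.406 0.872
outer loop
vertex 1.597 -3.082 -1.98
vertex 1.782 -3.783 -1.596
vertex 2.354 -3.203 -1.688
endloop
endfacet
facet normal 0.272 -0.405 -0.873
outer loop
vertex 2.114 -4.278 -2.661
vertex 2.686 -3.697 -2.752
vertex 2.871 -4.398 -2.369
endloop
endfacet
facet normal -0.272 -0.902 0.335
outer loop
vertex 2.114 -4.278 -2.661
vertex 2.871 -4.398 -2.369
vertex 1.782 -3.783 -1.596
endloop
endfacet
facet normal -0.272 -0.902 0.335
outer loop
vertex 1.782 -3.783 -1.596
vertex 2.871 -4.398 -2.369
vertex 2.539 -3.903 -1.304
endloop
endfacet
facet normal -0.272 0.407 0.872
outer loop
vertex 1.782 -3.783 -1.596
vertex 2.539 -3.903 -1.304
vertex 2.354 -3.203 -1.688
endloop
endfacet
facet normal 0.272 -0.405 -0.873
outer loop
vertex 2.871 -4.398 -2.369
vertex 2.686 -3.697 -2.752
vertex 3.443 -3.818 -2.46
endloop
endfacet
facet normal 0.663 -0.579 0.476
outer loop
vertex 2.871 -4.398 -2.369
vertex 3.443 -3.818 -2.46
vertex 2.539 -3.903 -1.304
endloop
endfacet
facet normal 0.663 -0.578 0.476
outer loop
vertex 2.539 -3.903 -1.304
vertex 3.443 -3.818 -2.46
vertex 3.111 -3.323 -1.396
endloop
endfacet
facet normal -0.272 0.407 0.872
outer loop
vertex 2.539 -3.903 -1.304
vertex 3.111 -3.323 -1.396
vertex 2.354 -3.203 -1.688
endloop
endfacet
facet normal 0.782 -0.428 -0.453
outer loop
vertex -1.874 2.104 4.126
vertex -2.482 1.632 3.521
vertex -2.139 2.517 3.278
endloop
endfacet
facet normal 0.136 0.907 0.399
outer loop
vertex -1.874 2.104 4.126
vertex -2.139 2.517 3.278
vertex -3.758 2.328 4.259
endloop
endfacet
facet normal 0.782 -0.428 -0.453
outer loop
vertex -2.139 2.517 3.278
vertex -2.482 1.632 3.521
vertex -2.748 2.044 2.673
endloop
endfacet
facet normal -0.321 0.875 -0.361
outer loop
vertex -2.139 2.517 3.278
vertex -2.748 2.044 2.673
vertex -3.758 2.328 4.259
endloop
endfacet
facet normal 0.783 -0.427 -0.453
outer loop
vertex -2.748 2.044 2.673
vertex -2.482 1.632 3.521
vertex -3.091 1.159 2.915
endloop
endfacet
facet normal -0.818 0.166 -0.551
outer loop
vertex -2.748 2.044 2.673
vertex -3.091 1.159 2.915
vertex -3.758 2.328 4.259
endloop
endfacet
facet normal 0.782 -0.428 -0.452
outer loop
vertex -3.091 1.159 2.915
vertex -2.482 1.632 3.521
vertex -2.826 0.746 3.764
endloop
endfacet
facet normal -0.859 -0.512 0.019
outer loop
vertex -3.091 1.159 2.915
vertex -2.826 0.746 3.764
vertex -3.758 2.328 4.259
endloop
endfacet
facet normal 0.782 -0.428 -0.453
outer loop
vertex -2.826 0.746 3.764
vertex -2.482 1.632 3.521
vertex -2.217 1.219 4.369
endloop
endfacet
facet normal -0.401 -0.480 0.780
outer loop
vertex -2.826 0.746 3.764
vertex -2.217 1.219 4.369
vertex -3.758 2.328 4.259
endloop
endfacet
facet normal 0.782 -0.428 -0.453
outer loop
vertex -2.217 1.219 4.369
vertex -2.482 1.632 3.521
vertex -1.874 2.104 4.126
endloop
endfacet
facet normal 0.096 0.229 0.969
outer loop
vertex -2.217 1.219 4.369
vertex -1.874 2.104 4.126
vertex -3.758 2.328 4.259
endloop
endfacet

endsolid


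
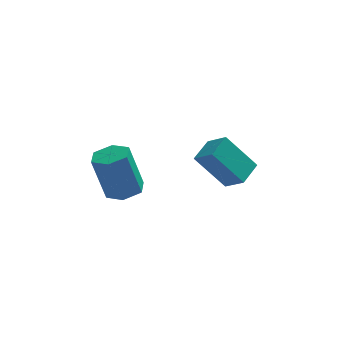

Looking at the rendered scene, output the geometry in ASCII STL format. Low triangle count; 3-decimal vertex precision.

solid 
facet normal -0.628 0.101 0.772
outer loop
vertex 1.111 1.611 1.356
vertex 1.748 2.667 1.736
vertex 0.394 2.285 0.685
endloop
endfacet
facet normal -0.494 -0.818 -0.294
outer loop
vertex 1.712 2.073 -0.936
vertex 1.111 1.611 1.356
vertex 0.394 2.285 0.685
endloop
endfacet
facet normal -0.628 0.100 0.772
outer loop
vertex 0.394 2.285 0.685
vertex 1.748 2.667 1.736
vertex 1.031 3.34 1.066
endloop
endfacet
facet normal -0.602 0.567 -0.563
outer loop
vertex 1.031 3.34 1.066
vertex 1.712 2.073 -0.936
vertex 0.394 2.285 0.685
endloop
endfacet
facet normal 0.602 -0.566 0.563
outer loop
vertex 1.111 1.611 1.356
vertex 3.066 2.455 0.115
vertex 1.748 2.667 1.736
endloop
endfacet
facet normal -0.493 -0.819 -0.294
outer loop
vertex 2.429 1.4 -0.266
vertex 1.111 1.611 1.356
vertex 1.712 2.073 -0.936
endloop
endfacet
facet normal 0.602 -0.567 0.563
outer loop
vertex 2.429 1.4 -0.266
vertex 3.066 2.455 0.115
vertex 1.111 1.611 1.356
endloop
endfacet
facet normal 0.493 0.819 0.294
outer loop
vertex 1.748 2.667 1.736
vertex 3.066 2.455 0.115
vertex 1.031 3.34 1.066
endloop
endfacet
facet normal -0.602 0.566 -0.563
outer loop
vertex 2.349 3.129 -0.556
vertex 1.712 2.073 -0.936
vertex 1.031 3.34 1.066
endloop
endfacet
facet normal 0.494 0.818 0.295
outer loop
vertex 1.031 3.34 1.066
vertex 3.066 2.455 0.115
vertex 2.349 3.129 -0.556
endloop
endfacet
facet normal 0.627 -0.101 -0.772
outer loop
vertex 2.349 3.129 -0.556
vertex 2.429 1.4 -0.266
vertex 1.712 2.073 -0.936
endloop
endfacet
facet normal 0.628 -0.100 -0.772
outer loop
vertex 3.066 2.455 0.115
vertex 2.429 1.4 -0.266
vertex 2.349 3.129 -0.556
endloop
endfacet
facet normal 0.263 0.001 -0.965
outer loop
vertex -1.832 -0.607 0.58
vertex -2.502 -0.1 0.398
vertex -1.743 0.248 0.605
endloop
endfacet
facet normal 0.960 -0.107 0.260
outer loop
vertex -1.832 -0.607 0.58
vertex -1.743 0.248 0.605
vertex -2.408 -0.608 2.703
endloop
endfacet
facet normal 0.960 -0.107 0.260
outer loop
vertex -2.408 -0.608 2.703
vertex -1.743 0.248 0.605
vertex -2.319 0.247 2.728
endloop
endfacet
facet normal -0.262 -0.001 0.965
outer loop
vertex -2.408 -0.608 2.703
vertex -2.319 0.247 2.728
vertex -3.078 -0.1 2.522
endloop
endfacet
facet normal 0.263 0.001 -0.965
outer loop
vertex -1.743 0.248 0.605
vertex -2.502 -0.1 0.398
vertex -2.413 0.755 0.423
endloop
endfacet
facet normal 0.569 0.808 0.155
outer loop
vertex -1.743 0.248 0.605
vertex -2.413 0.755 0.423
vertex -2.319 0.247 2.728
endloop
endfacet
facet normal 0.570 0.807 0.155
outer loop
vertex -2.319 0.247 2.728
vertex -2.413 0.755 0.423
vertex -2.989 0.755 2.546
endloop
endfacet
facet normal -0.262 0.000 0.965
outer loop
vertex -2.319 0.247 2.728
vertex -2.989 0.755 2.546
vertex -3.078 -0.1 2.522
endloop
endfacet
facet normal 0.262 0.001 -0.965
outer loop
vertex -2.413 0.755 0.423
vertex -2.502 -0.1 0.398
vertex -3.172 0.408 0.217
endloop
endfacet
facet normal -0.390 0.915 -0.106
outer loop
vertex -2.413 0.755 0.423
vertex -3.172 0.408 0.217
vertex -2.989 0.755 2.546
endloop
endfacet
facet normal -0.391 0.914 -0.106
outer loop
vertex -2.989 0.755 2.546
vertex -3.172 0.408 0.217
vertex -3.748 0.407 2.34
endloop
endfacet
facet normal -0.262 0.000 0.965
outer loop
vertex -2.989 0.755 2.546
vertex -3.748 0.407 2.34
vertex -3.078 -0.1 2.522
endloop
endfacet
facet normal 0.262 0.001 -0.965
outer loop
vertex -3.172 0.408 0.217
vertex -2.502 -0.1 0.398
vertex -3.261 -0.447 0.192
endloop
endfacet
facet normal -0.960 0.107 -0.260
outer loop
vertex -3.172 0.408 0.217
vertex -3.261 -0.447 0.192
vertex -3.748 0.407 2.34
endloop
endfacet
facet normal -0.960 0.107 -0.260
outer loop
vertex -3.748 0.407 2.34
vertex -3.261 -0.447 0.192
vertex -3.837 -0.448 2.315
endloop
endfacet
facet normal -0.263 -0.001 0.965
outer loop
vertex -3.748 0.407 2.34
vertex -3.837 -0.448 2.315
vertex -3.078 -0.1 2.522
endloop
endfacet
facet normal 0.262 -0.000 -0.965
outer loop
vertex -3.261 -0.447 0.192
vertex -2.502 -0.1 0.398
vertex -2.591 -0.955 0.374
endloop
endfacet
facet normal -0.570 -0.807 -0.155
outer loop
vertex -3.261 -0.447 0.192
vertex -2.591 -0.955 0.374
vertex -3.837 -0.448 2.315
endloop
endfacet
facet normal -0.569 -0.808 -0.154
outer loop
vertex -3.837 -0.448 2.315
vertex -2.591 -0.955 0.374
vertex -3.167 -0.955 2.497
endloop
endfacet
facet normal -0.263 -0.001 0.965
outer loop
vertex -3.837 -0.448 2.315
vertex -3.167 -0.955 2.497
vertex -3.078 -0.1 2.522
endloop
endfacet
facet normal 0.262 -0.000 -0.965
outer loop
vertex -2.591 -0.955 0.374
vertex -2.502 -0.1 0.398
vertex -1.832 -0.607 0.58
endloop
endfacet
facet normal 0.391 -0.914 0.106
outer loop
vertex -2.591 -0.955 0.374
vertex -1.832 -0.607 0.58
vertex -3.167 -0.955 2.497
endloop
endfacet
facet normal 0.390 -0.915 0.105
outer loop
vertex -3.167 -0.955 2.497
vertex -1.832 -0.607 0.58
vertex -2.408 -0.608 2.703
endloop
endfacet
facet normal -0.262 -0.001 0.965
outer loop
vertex -3.167 -0.955 2.497
vertex -2.408 -0.608 2.703
vertex -3.078 -0.1 2.522
endloop
endfacet

endsolid


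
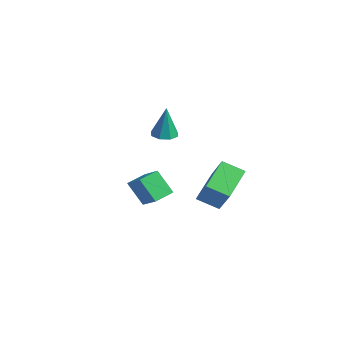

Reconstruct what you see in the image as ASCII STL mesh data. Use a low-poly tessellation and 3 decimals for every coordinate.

solid 
facet normal -0.613 0.083 -0.786
outer loop
vertex 1.658 3.1 -0.634
vertex 2.537 4.016 -1.224
vertex 2.665 1.522 -1.586
endloop
endfacet
facet normal -0.628 -0.655 0.421
outer loop
vertex 3.983 1.344 0.104
vertex 1.658 3.1 -0.634
vertex 2.665 1.522 -1.586
endloop
endfacet
facet normal -0.613 0.083 -0.786
outer loop
vertex 2.665 1.522 -1.586
vertex 2.537 4.016 -1.224
vertex 3.544 2.438 -2.175
endloop
endfacet
facet normal 0.480 -0.752 -0.453
outer loop
vertex 3.544 2.438 -2.175
vertex 3.983 1.344 0.104
vertex 2.665 1.522 -1.586
endloop
endfacet
facet normal -0.479 0.752 0.453
outer loop
vertex 1.658 3.1 -0.634
vertex 3.855 3.838 0.466
vertex 2.537 4.016 -1.224
endloop
endfacet
facet normal -0.628 -0.654 0.421
outer loop
vertex 2.976 2.922 1.055
vertex 1.658 3.1 -0.634
vertex 3.983 1.344 0.104
endloop
endfacet
facet normal -0.479 0.751 0.453
outer loop
vertex 2.976 2.922 1.055
vertex 3.855 3.838 0.466
vertex 1.658 3.1 -0.634
endloop
endfacet
facet normal 0.628 0.654 -0.421
outer loop
vertex 2.537 4.016 -1.224
vertex 3.855 3.838 0.466
vertex 3.544 2.438 -2.175
endloop
endfacet
facet normal 0.479 -0.752 -0.453
outer loop
vertex 4.862 2.26 -0.486
vertex 3.983 1.344 0.104
vertex 3.544 2.438 -2.175
endloop
endfacet
facet normal 0.628 0.655 -0.421
outer loop
vertex 3.544 2.438 -2.175
vertex 3.855 3.838 0.466
vertex 4.862 2.26 -0.486
endloop
endfacet
facet normal 0.613 -0.082 0.786
outer loop
vertex 4.862 2.26 -0.486
vertex 2.976 2.922 1.055
vertex 3.983 1.344 0.104
endloop
endfacet
facet normal 0.613 -0.083 0.786
outer loop
vertex 3.855 3.838 0.466
vertex 2.976 2.922 1.055
vertex 4.862 2.26 -0.486
endloop
endfacet
facet normal -0.554 -0.261 0.791
outer loop
vertex 0.605 -0.727 -0.493
vertex 0.433 0.45 -0.225
vertex -0.823 -0.709 -1.487
endloop
endfacet
facet normal 0.141 -0.965 -0.220
outer loop
vertex 0.107 -0.27 -2.815
vertex 0.605 -0.727 -0.493
vertex -0.823 -0.709 -1.487
endloop
endfacet
facet normal -0.553 -0.262 0.791
outer loop
vertex -0.823 -0.709 -1.487
vertex 0.433 0.45 -0.225
vertex -0.995 0.468 -1.218
endloop
endfacet
facet normal -0.821 0.011 -0.571
outer loop
vertex -0.995 0.468 -1.218
vertex 0.107 -0.27 -2.815
vertex -0.823 -0.709 -1.487
endloop
endfacet
facet normal 0.821 -0.010 0.571
outer loop
vertex 0.605 -0.727 -0.493
vertex 1.363 0.889 -1.553
vertex 0.433 0.45 -0.225
endloop
endfacet
facet normal 0.141 -0.965 -0.220
outer loop
vertex 1.535 -0.288 -1.822
vertex 0.605 -0.727 -0.493
vertex 0.107 -0.27 -2.815
endloop
endfacet
facet normal 0.821 -0.011 0.571
outer loop
vertex 1.535 -0.288 -1.822
vertex 1.363 0.889 -1.553
vertex 0.605 -0.727 -0.493
endloop
endfacet
facet normal -0.141 0.965 0.220
outer loop
vertex 0.433 0.45 -0.225
vertex 1.363 0.889 -1.553
vertex -0.995 0.468 -1.218
endloop
endfacet
facet normal -0.821 0.010 -0.571
outer loop
vertex -0.065 0.907 -2.547
vertex 0.107 -0.27 -2.815
vertex -0.995 0.468 -1.218
endloop
endfacet
facet normal -0.141 0.965 0.220
outer loop
vertex -0.995 0.468 -1.218
vertex 1.363 0.889 -1.553
vertex -0.065 0.907 -2.547
endloop
endfacet
facet normal 0.553 0.261 -0.791
outer loop
vertex -0.065 0.907 -2.547
vertex 1.535 -0.288 -1.822
vertex 0.107 -0.27 -2.815
endloop
endfacet
facet normal 0.554 0.262 -0.791
outer loop
vertex 1.363 0.889 -1.553
vertex 1.535 -0.288 -1.822
vertex -0.065 0.907 -2.547
endloop
endfacet
facet normal -0.047 -0.036 -0.998
outer loop
vertex -2.851 2.424 0.13
vertex -3.359 3.042 0.132
vertex -2.564 2.964 0.097
endloop
endfacet
facet normal 0.847 -0.431 0.311
outer loop
vertex -2.851 2.424 0.13
vertex -2.564 2.964 0.097
vertex -3.261 3.118 2.208
endloop
endfacet
facet normal -0.048 -0.037 -0.998
outer loop
vertex -2.564 2.964 0.097
vertex -3.359 3.042 0.132
vertex -2.743 3.55 0.084
endloop
endfacet
facet normal 0.916 0.286 0.282
outer loop
vertex -2.564 2.964 0.097
vertex -2.743 3.55 0.084
vertex -3.261 3.118 2.208
endloop
endfacet
facet normal -0.047 -0.037 -0.998
outer loop
vertex -2.743 3.55 0.084
vertex -3.359 3.042 0.132
vertex -3.283 3.838 0.099
endloop
endfacet
facet normal 0.457 0.843 0.283
outer loop
vertex -2.743 3.55 0.084
vertex -3.283 3.838 0.099
vertex -3.261 3.118 2.208
endloop
endfacet
facet normal -0.047 -0.037 -0.998
outer loop
vertex -3.283 3.838 0.099
vertex -3.359 3.042 0.132
vertex -3.868 3.66 0.133
endloop
endfacet
facet normal -0.260 0.913 0.314
outer loop
vertex -3.283 3.838 0.099
vertex -3.868 3.66 0.133
vertex -3.261 3.118 2.208
endloop
endfacet
facet normal -0.048 -0.038 -0.998
outer loop
vertex -3.868 3.66 0.133
vertex -3.359 3.042 0.132
vertex -4.155 3.12 0.167
endloop
endfacet
facet normal -0.815 0.456 0.358
outer loop
vertex -3.868 3.66 0.133
vertex -4.155 3.12 0.167
vertex -3.261 3.118 2.208
endloop
endfacet
facet normal -0.047 -0.037 -0.998
outer loop
vertex -4.155 3.12 0.167
vertex -3.359 3.042 0.132
vertex -3.976 2.534 0.18
endloop
endfacet
facet normal -0.884 -0.262 0.387
outer loop
vertex -4.155 3.12 0.167
vertex -3.976 2.534 0.18
vertex -3.261 3.118 2.208
endloop
endfacet
facet normal -0.047 -0.037 -0.998
outer loop
vertex -3.976 2.534 0.18
vertex -3.359 3.042 0.132
vertex -3.436 2.246 0.165
endloop
endfacet
facet normal -0.426 -0.818 0.386
outer loop
vertex -3.976 2.534 0.18
vertex -3.436 2.246 0.165
vertex -3.261 3.118 2.208
endloop
endfacet
facet normal -0.049 -0.037 -0.998
outer loop
vertex -3.436 2.246 0.165
vertex -3.359 3.042 0.132
vertex -2.851 2.424 0.13
endloop
endfacet
facet normal 0.292 -0.889 0.354
outer loop
vertex -3.436 2.246 0.165
vertex -2.851 2.424 0.13
vertex -3.261 3.118 2.208
endloop
endfacet

endsolid


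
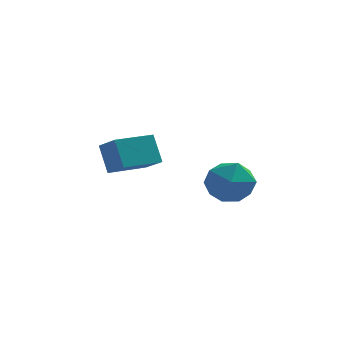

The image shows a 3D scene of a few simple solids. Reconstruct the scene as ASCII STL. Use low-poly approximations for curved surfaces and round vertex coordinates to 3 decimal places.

solid 
facet normal -0.293 0.407 0.865
outer loop
vertex -1.954 0.513 3.012
vertex -0.66 1.613 2.934
vertex -2.659 1.3 2.403
endloop
endfacet
facet normal -0.761 -0.647 0.046
outer loop
vertex -2.26 0.747 1.226
vertex -1.954 0.513 3.012
vertex -2.659 1.3 2.403
endloop
endfacet
facet normal -0.293 0.406 0.865
outer loop
vertex -2.659 1.3 2.403
vertex -0.66 1.613 2.934
vertex -1.366 2.4 2.325
endloop
endfacet
facet normal -0.579 0.645 -0.499
outer loop
vertex -1.366 2.4 2.325
vertex -2.26 0.747 1.226
vertex -2.659 1.3 2.403
endloop
endfacet
facet normal 0.578 -0.645 0.499
outer loop
vertex -1.954 0.513 3.012
vertex -0.261 1.06 1.757
vertex -0.66 1.613 2.934
endloop
endfacet
facet normal -0.761 -0.647 0.046
outer loop
vertex -1.554 -0.04 1.835
vertex -1.954 0.513 3.012
vertex -2.26 0.747 1.226
endloop
endfacet
facet normal 0.579 -0.645 0.500
outer loop
vertex -1.554 -0.04 1.835
vertex -0.261 1.06 1.757
vertex -1.954 0.513 3.012
endloop
endfacet
facet normal 0.761 0.647 -0.046
outer loop
vertex -0.66 1.613 2.934
vertex -0.261 1.06 1.757
vertex -1.366 2.4 2.325
endloop
endfacet
facet normal -0.578 0.645 -0.500
outer loop
vertex -0.966 1.847 1.148
vertex -2.26 0.747 1.226
vertex -1.366 2.4 2.325
endloop
endfacet
facet normal 0.761 0.647 -0.045
outer loop
vertex -1.366 2.4 2.325
vertex -0.261 1.06 1.757
vertex -0.966 1.847 1.148
endloop
endfacet
facet normal 0.293 -0.406 -0.865
outer loop
vertex -0.966 1.847 1.148
vertex -1.554 -0.04 1.835
vertex -2.26 0.747 1.226
endloop
endfacet
facet normal 0.294 -0.406 -0.865
outer loop
vertex -0.261 1.06 1.757
vertex -1.554 -0.04 1.835
vertex -0.966 1.847 1.148
endloop
endfacet
facet normal -0.838 0.293 0.460
outer loop
vertex 1.514 -1.562 1.794
vertex 1.761 -2.177 2.636
vertex 2.096 -1.159 2.599
endloop
endfacet
facet normal -0.594 0.804 0.026
outer loop
vertex 1.514 -1.562 1.794
vertex 2.096 -1.159 2.599
vertex 2.357 -0.933 1.584
endloop
endfacet
facet normal -0.558 0.537 -0.633
outer loop
vertex 1.514 -1.562 1.794
vertex 2.357 -0.933 1.584
vertex 2.183 -1.811 0.993
endloop
endfacet
facet normal -0.781 -0.141 -0.608
outer loop
vertex 1.514 -1.562 1.794
vertex 2.183 -1.811 0.993
vertex 1.815 -2.58 1.644
endloop
endfacet
facet normal -0.954 -0.292 0.067
outer loop
vertex 1.514 -1.562 1.794
vertex 1.815 -2.58 1.644
vertex 1.761 -2.177 2.636
endloop
endfacet
facet normal 0.070 0.970 0.234
outer loop
vertex 2.357 -0.933 1.584
vertex 2.096 -1.159 2.599
vertex 3.125 -1.16 2.296
endloop
endfacet
facet normal -0.327 0.142 0.934
outer loop
vertex 2.096 -1.159 2.599
vertex 1.761 -2.177 2.636
vertex 2.757 -1.929 2.947
endloop
endfacet
facet normal -0.514 -0.804 0.299
outer loop
vertex 1.761 -2.177 2.636
vertex 1.815 -2.58 1.644
vertex 2.583 -2.807 2.356
endloop
endfacet
facet normal -0.234 -0.560 -0.794
outer loop
vertex 1.815 -2.58 1.644
vertex 2.183 -1.811 0.993
vertex 2.844 -2.581 1.341
endloop
endfacet
facet normal 0.127 0.536 -0.834
outer loop
vertex 2.183 -1.811 0.993
vertex 2.357 -0.933 1.584
vertex 3.179 -1.563 1.304
endloop
endfacet
facet normal 0.781 0.141 0.608
outer loop
vertex 3.426 -2.178 2.146
vertex 3.125 -1.16 2.296
vertex 2.757 -1.929 2.947
endloop
endfacet
facet normal 0.558 -0.537 0.633
outer loop
vertex 3.426 -2.178 2.146
vertex 2.757 -1.929 2.947
vertex 2.583 -2.807 2.356
endloop
endfacet
facet normal 0.594 -0.804 -0.026
outer loop
vertex 3.426 -2.178 2.146
vertex 2.583 -2.807 2.356
vertex 2.844 -2.581 1.341
endloop
endfacet
facet normal 0.838 -0.293 -0.460
outer loop
vertex 3.426 -2.178 2.146
vertex 2.844 -2.581 1.341
vertex 3.179 -1.563 1.304
endloop
endfacet
facet normal 0.954 0.292 -0.067
outer loop
vertex 3.426 -2.178 2.146
vertex 3.179 -1.563 1.304
vertex 3.125 -1.16 2.296
endloop
endfacet
facet normal 0.234 0.560 0.794
outer loop
vertex 2.757 -1.929 2.947
vertex 3.125 -1.16 2.296
vertex 2.096 -1.159 2.599
endloop
endfacet
facet normal -0.127 -0.536 0.834
outer loop
vertex 2.583 -2.807 2.356
vertex 2.757 -1.929 2.947
vertex 1.761 -2.177 2.636
endloop
endfacet
facet normal -0.070 -0.970 -0.234
outer loop
vertex 2.844 -2.581 1.341
vertex 2.583 -2.807 2.356
vertex 1.815 -2.58 1.644
endloop
endfacet
facet normal 0.327 -0.142 -0.934
outer loop
vertex 3.179 -1.563 1.304
vertex 2.844 -2.581 1.341
vertex 2.183 -1.811 0.993
endloop
endfacet
facet normal 0.514 0.804 -0.299
outer loop
vertex 3.125 -1.16 2.296
vertex 3.179 -1.563 1.304
vertex 2.357 -0.933 1.584
endloop
endfacet

endsolid


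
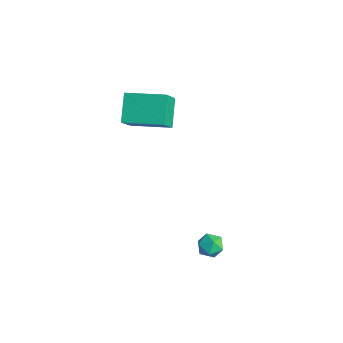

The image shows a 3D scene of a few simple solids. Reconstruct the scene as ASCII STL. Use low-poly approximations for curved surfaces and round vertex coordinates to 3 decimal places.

solid 
facet normal -0.367 0.519 -0.772
outer loop
vertex -3.986 2.066 2.425
vertex -2.624 3.422 2.69
vertex -3.039 1.304 1.462
endloop
endfacet
facet normal -0.702 -0.699 -0.137
outer loop
vertex -2.456 0.478 2.69
vertex -3.986 2.066 2.425
vertex -3.039 1.304 1.462
endloop
endfacet
facet normal -0.366 0.519 -0.772
outer loop
vertex -3.039 1.304 1.462
vertex -2.624 3.422 2.69
vertex -1.677 2.66 1.728
endloop
endfacet
facet normal 0.611 -0.492 -0.621
outer loop
vertex -1.677 2.66 1.728
vertex -2.456 0.478 2.69
vertex -3.039 1.304 1.462
endloop
endfacet
facet normal -0.611 0.492 0.621
outer loop
vertex -3.986 2.066 2.425
vertex -2.041 2.596 3.918
vertex -2.624 3.422 2.69
endloop
endfacet
facet normal -0.702 -0.699 -0.137
outer loop
vertex -3.403 1.24 3.652
vertex -3.986 2.066 2.425
vertex -2.456 0.478 2.69
endloop
endfacet
facet normal -0.611 0.491 0.621
outer loop
vertex -3.403 1.24 3.652
vertex -2.041 2.596 3.918
vertex -3.986 2.066 2.425
endloop
endfacet
facet normal 0.702 0.699 0.137
outer loop
vertex -2.624 3.422 2.69
vertex -2.041 2.596 3.918
vertex -1.677 2.66 1.728
endloop
endfacet
facet normal 0.610 -0.492 -0.621
outer loop
vertex -1.094 1.834 2.955
vertex -2.456 0.478 2.69
vertex -1.677 2.66 1.728
endloop
endfacet
facet normal 0.702 0.699 0.137
outer loop
vertex -1.677 2.66 1.728
vertex -2.041 2.596 3.918
vertex -1.094 1.834 2.955
endloop
endfacet
facet normal 0.367 -0.519 0.772
outer loop
vertex -1.094 1.834 2.955
vertex -3.403 1.24 3.652
vertex -2.456 0.478 2.69
endloop
endfacet
facet normal 0.367 -0.520 0.772
outer loop
vertex -2.041 2.596 3.918
vertex -3.403 1.24 3.652
vertex -1.094 1.834 2.955
endloop
endfacet
facet normal -0.961 0.121 0.248
outer loop
vertex 2.364 2.109 -2.536
vertex 2.282 1.441 -2.529
vertex 2.467 1.764 -1.968
endloop
endfacet
facet normal -0.564 0.657 0.501
outer loop
vertex 2.364 2.109 -2.536
vertex 2.467 1.764 -1.968
vertex 2.889 2.259 -2.142
endloop
endfacet
facet normal -0.239 0.970 -0.051
outer loop
vertex 2.364 2.109 -2.536
vertex 2.889 2.259 -2.142
vertex 2.964 2.242 -2.811
endloop
endfacet
facet normal -0.435 0.627 -0.646
outer loop
vertex 2.364 2.109 -2.536
vertex 2.964 2.242 -2.811
vertex 2.589 1.737 -3.049
endloop
endfacet
facet normal -0.881 0.103 -0.461
outer loop
vertex 2.364 2.109 -2.536
vertex 2.589 1.737 -3.049
vertex 2.282 1.441 -2.529
endloop
endfacet
facet normal -0.061 0.377 0.924
outer loop
vertex 2.889 2.259 -2.142
vertex 2.467 1.764 -1.968
vertex 3.131 1.683 -1.891
endloop
endfacet
facet normal -0.705 -0.489 0.514
outer loop
vertex 2.467 1.764 -1.968
vertex 2.282 1.441 -2.529
vertex 2.756 1.178 -2.129
endloop
endfacet
facet normal -0.575 -0.518 -0.634
outer loop
vertex 2.282 1.441 -2.529
vertex 2.589 1.737 -3.049
vertex 2.831 1.161 -2.798
endloop
endfacet
facet normal 0.148 0.329 -0.932
outer loop
vertex 2.589 1.737 -3.049
vertex 2.964 2.242 -2.811
vertex 3.253 1.656 -2.972
endloop
endfacet
facet normal 0.466 0.884 0.030
outer loop
vertex 2.964 2.242 -2.811
vertex 2.889 2.259 -2.142
vertex 3.438 1.979 -2.411
endloop
endfacet
facet normal 0.435 -0.627 0.646
outer loop
vertex 3.356 1.311 -2.404
vertex 3.131 1.683 -1.891
vertex 2.756 1.178 -2.129
endloop
endfacet
facet normal 0.239 -0.970 0.051
outer loop
vertex 3.356 1.311 -2.404
vertex 2.756 1.178 -2.129
vertex 2.831 1.161 -2.798
endloop
endfacet
facet normal 0.564 -0.657 -0.501
outer loop
vertex 3.356 1.311 -2.404
vertex 2.831 1.161 -2.798
vertex 3.253 1.656 -2.972
endloop
endfacet
facet normal 0.961 -0.121 -0.248
outer loop
vertex 3.356 1.311 -2.404
vertex 3.253 1.656 -2.972
vertex 3.438 1.979 -2.411
endloop
endfacet
facet normal 0.881 -0.103 0.461
outer loop
vertex 3.356 1.311 -2.404
vertex 3.438 1.979 -2.411
vertex 3.131 1.683 -1.891
endloop
endfacet
facet normal -0.148 -0.329 0.932
outer loop
vertex 2.756 1.178 -2.129
vertex 3.131 1.683 -1.891
vertex 2.467 1.764 -1.968
endloop
endfacet
facet normal -0.466 -0.884 -0.030
outer loop
vertex 2.831 1.161 -2.798
vertex 2.756 1.178 -2.129
vertex 2.282 1.441 -2.529
endloop
endfacet
facet normal 0.061 -0.377 -0.924
outer loop
vertex 3.253 1.656 -2.972
vertex 2.831 1.161 -2.798
vertex 2.589 1.737 -3.049
endloop
endfacet
facet normal 0.705 0.489 -0.514
outer loop
vertex 3.438 1.979 -2.411
vertex 3.253 1.656 -2.972
vertex 2.964 2.242 -2.811
endloop
endfacet
facet normal 0.575 0.518 0.634
outer loop
vertex 3.131 1.683 -1.891
vertex 3.438 1.979 -2.411
vertex 2.889 2.259 -2.142
endloop
endfacet

endsolid


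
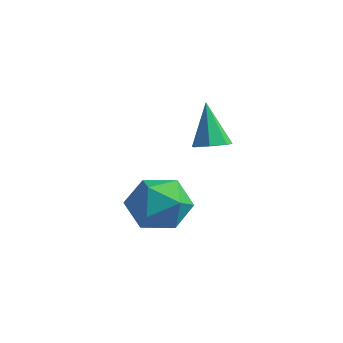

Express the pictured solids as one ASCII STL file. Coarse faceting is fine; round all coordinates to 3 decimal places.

solid 
facet normal 0.327 -0.157 -0.932
outer loop
vertex -1.042 1.316 2.547
vertex -1.533 1.272 2.382
vertex -1.239 1.7 2.413
endloop
endfacet
facet normal 0.690 0.527 0.496
outer loop
vertex -1.042 1.316 2.547
vertex -1.239 1.7 2.413
vertex -1.987 1.488 3.678
endloop
endfacet
facet normal 0.325 -0.155 -0.933
outer loop
vertex -1.239 1.7 2.413
vertex -1.533 1.272 2.382
vertex -1.658 1.761 2.257
endloop
endfacet
facet normal 0.067 0.977 0.203
outer loop
vertex -1.239 1.7 2.413
vertex -1.658 1.761 2.257
vertex -1.987 1.488 3.678
endloop
endfacet
facet normal 0.327 -0.155 -0.932
outer loop
vertex -1.658 1.761 2.257
vertex -1.533 1.272 2.382
vertex -1.983 1.453 2.194
endloop
endfacet
facet normal -0.686 0.728 -0.019
outer loop
vertex -1.658 1.761 2.257
vertex -1.983 1.453 2.194
vertex -1.987 1.488 3.678
endloop
endfacet
facet normal 0.327 -0.156 -0.932
outer loop
vertex -1.983 1.453 2.194
vertex -1.533 1.272 2.382
vertex -1.969 1.009 2.273
endloop
endfacet
facet normal -0.999 -0.032 -0.002
outer loop
vertex -1.983 1.453 2.194
vertex -1.969 1.009 2.273
vertex -1.987 1.488 3.678
endloop
endfacet
facet normal 0.327 -0.156 -0.932
outer loop
vertex -1.969 1.009 2.273
vertex -1.533 1.272 2.382
vertex -1.627 0.763 2.434
endloop
endfacet
facet normal -0.639 -0.731 0.241
outer loop
vertex -1.969 1.009 2.273
vertex -1.627 0.763 2.434
vertex -1.987 1.488 3.678
endloop
endfacet
facet normal 0.327 -0.156 -0.932
outer loop
vertex -1.627 0.763 2.434
vertex -1.533 1.272 2.382
vertex -1.214 0.9 2.556
endloop
endfacet
facet normal 0.124 -0.841 0.526
outer loop
vertex -1.627 0.763 2.434
vertex -1.214 0.9 2.556
vertex -1.987 1.488 3.678
endloop
endfacet
facet normal 0.327 -0.155 -0.932
outer loop
vertex -1.214 0.9 2.556
vertex -1.533 1.272 2.382
vertex -1.042 1.316 2.547
endloop
endfacet
facet normal 0.715 -0.282 0.640
outer loop
vertex -1.214 0.9 2.556
vertex -1.042 1.316 2.547
vertex -1.987 1.488 3.678
endloop
endfacet
facet normal -0.182 0.031 0.983
outer loop
vertex -2.382 0.894 1.002
vertex -3.207 0.452 0.863
vertex -2.422 -0.052 1.024
endloop
endfacet
facet normal 0.519 -0.002 0.855
outer loop
vertex -2.382 0.894 1.002
vertex -2.422 -0.052 1.024
vertex -1.702 0.382 0.588
endloop
endfacet
facet normal 0.696 0.559 0.451
outer loop
vertex -2.382 0.894 1.002
vertex -1.702 0.382 0.588
vertex -2.043 1.153 0.158
endloop
endfacet
facet normal 0.104 0.938 0.330
outer loop
vertex -2.382 0.894 1.002
vertex -2.043 1.153 0.158
vertex -2.973 1.196 0.328
endloop
endfacet
facet normal -0.439 0.612 0.659
outer loop
vertex -2.382 0.894 1.002
vertex -2.973 1.196 0.328
vertex -3.207 0.452 0.863
endloop
endfacet
facet normal 0.647 -0.595 0.477
outer loop
vertex -1.702 0.382 0.588
vertex -2.422 -0.052 1.024
vertex -2.107 -0.376 0.192
endloop
endfacet
facet normal -0.488 -0.542 0.684
outer loop
vertex -2.422 -0.052 1.024
vertex -3.207 0.452 0.863
vertex -3.037 -0.333 0.362
endloop
endfacet
facet normal -0.903 0.399 0.160
outer loop
vertex -3.207 0.452 0.863
vertex -2.973 1.196 0.328
vertex -3.378 0.438 -0.068
endloop
endfacet
facet normal -0.025 0.928 -0.371
outer loop
vertex -2.973 1.196 0.328
vertex -2.043 1.153 0.158
vertex -2.658 0.872 -0.504
endloop
endfacet
facet normal 0.933 0.314 -0.176
outer loop
vertex -2.043 1.153 0.158
vertex -1.702 0.382 0.588
vertex -1.873 0.368 -0.343
endloop
endfacet
facet normal -0.104 -0.938 -0.330
outer loop
vertex -2.698 -0.074 -0.482
vertex -2.107 -0.376 0.192
vertex -3.037 -0.333 0.362
endloop
endfacet
facet normal -0.696 -0.559 -0.451
outer loop
vertex -2.698 -0.074 -0.482
vertex -3.037 -0.333 0.362
vertex -3.378 0.438 -0.068
endloop
endfacet
facet normal -0.519 0.002 -0.855
outer loop
vertex -2.698 -0.074 -0.482
vertex -3.378 0.438 -0.068
vertex -2.658 0.872 -0.504
endloop
endfacet
facet normal 0.182 -0.031 -0.983
outer loop
vertex -2.698 -0.074 -0.482
vertex -2.658 0.872 -0.504
vertex -1.873 0.368 -0.343
endloop
endfacet
facet normal 0.439 -0.612 -0.659
outer loop
vertex -2.698 -0.074 -0.482
vertex -1.873 0.368 -0.343
vertex -2.107 -0.376 0.192
endloop
endfacet
facet normal 0.025 -0.928 0.371
outer loop
vertex -3.037 -0.333 0.362
vertex -2.107 -0.376 0.192
vertex -2.422 -0.052 1.024
endloop
endfacet
facet normal -0.933 -0.314 0.176
outer loop
vertex -3.378 0.438 -0.068
vertex -3.037 -0.333 0.362
vertex -3.207 0.452 0.863
endloop
endfacet
facet normal -0.647 0.595 -0.477
outer loop
vertex -2.658 0.872 -0.504
vertex -3.378 0.438 -0.068
vertex -2.973 1.196 0.328
endloop
endfacet
facet normal 0.488 0.542 -0.684
outer loop
vertex -1.873 0.368 -0.343
vertex -2.658 0.872 -0.504
vertex -2.043 1.153 0.158
endloop
endfacet
facet normal 0.903 -0.399 -0.160
outer loop
vertex -2.107 -0.376 0.192
vertex -1.873 0.368 -0.343
vertex -1.702 0.382 0.588
endloop
endfacet

endsolid


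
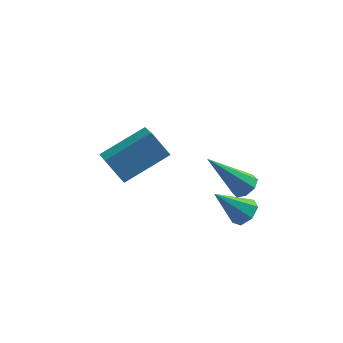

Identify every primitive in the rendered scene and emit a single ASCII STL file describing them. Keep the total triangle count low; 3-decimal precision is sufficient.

solid 
facet normal 0.681 0.132 -0.720
outer loop
vertex 4.15 1.261 -0.892
vertex 3.652 1.353 -1.346
vertex 3.967 1.818 -0.963
endloop
endfacet
facet normal 0.395 0.243 0.886
outer loop
vertex 4.15 1.261 -0.892
vertex 3.967 1.818 -0.963
vertex 2.488 1.127 -0.114
endloop
endfacet
facet normal 0.681 0.132 -0.720
outer loop
vertex 3.967 1.818 -0.963
vertex 3.652 1.353 -1.346
vertex 3.547 2.024 -1.322
endloop
endfacet
facet normal -0.068 0.829 0.555
outer loop
vertex 3.967 1.818 -0.963
vertex 3.547 2.024 -1.322
vertex 2.488 1.127 -0.114
endloop
endfacet
facet normal 0.681 0.132 -0.721
outer loop
vertex 3.547 2.024 -1.322
vertex 3.652 1.353 -1.346
vertex 3.206 1.725 -1.699
endloop
endfacet
facet normal -0.653 0.757 -0.010
outer loop
vertex 3.547 2.024 -1.322
vertex 3.206 1.725 -1.699
vertex 2.488 1.127 -0.114
endloop
endfacet
facet normal 0.681 0.132 -0.721
outer loop
vertex 3.206 1.725 -1.699
vertex 3.652 1.353 -1.346
vertex 3.201 1.146 -1.81
endloop
endfacet
facet normal -0.919 0.082 -0.385
outer loop
vertex 3.206 1.725 -1.699
vertex 3.201 1.146 -1.81
vertex 2.488 1.127 -0.114
endloop
endfacet
facet normal 0.680 0.133 -0.721
outer loop
vertex 3.201 1.146 -1.81
vertex 3.652 1.353 -1.346
vertex 3.536 0.722 -1.572
endloop
endfacet
facet normal -0.666 -0.688 -0.288
outer loop
vertex 3.201 1.146 -1.81
vertex 3.536 0.722 -1.572
vertex 2.488 1.127 -0.114
endloop
endfacet
facet normal 0.681 0.133 -0.720
outer loop
vertex 3.536 0.722 -1.572
vertex 3.652 1.353 -1.346
vertex 3.958 0.774 -1.163
endloop
endfacet
facet normal -0.084 -0.974 0.210
outer loop
vertex 3.536 0.722 -1.572
vertex 3.958 0.774 -1.163
vertex 2.488 1.127 -0.114
endloop
endfacet
facet normal 0.681 0.132 -0.720
outer loop
vertex 3.958 0.774 -1.163
vertex 3.652 1.353 -1.346
vertex 4.15 1.261 -0.892
endloop
endfacet
facet normal 0.388 -0.560 0.732
outer loop
vertex 3.958 0.774 -1.163
vertex 4.15 1.261 -0.892
vertex 2.488 1.127 -0.114
endloop
endfacet
facet normal -0.571 0.207 0.794
outer loop
vertex -1.808 2.497 0.418
vertex -0.117 3.541 1.361
vertex -2.177 3.593 -0.133
endloop
endfacet
facet normal -0.769 -0.474 -0.429
outer loop
vertex -1.423 3.319 -1.181
vertex -1.808 2.497 0.418
vertex -2.177 3.593 -0.133
endloop
endfacet
facet normal -0.571 0.207 0.795
outer loop
vertex -2.177 3.593 -0.133
vertex -0.117 3.541 1.361
vertex -0.486 4.636 0.811
endloop
endfacet
facet normal -0.287 0.856 -0.430
outer loop
vertex -0.486 4.636 0.811
vertex -1.423 3.319 -1.181
vertex -2.177 3.593 -0.133
endloop
endfacet
facet normal 0.288 -0.855 0.431
outer loop
vertex -1.808 2.497 0.418
vertex 0.637 3.267 0.313
vertex -0.117 3.541 1.361
endloop
endfacet
facet normal -0.769 -0.474 -0.429
outer loop
vertex -1.054 2.224 -0.631
vertex -1.808 2.497 0.418
vertex -1.423 3.319 -1.181
endloop
endfacet
facet normal 0.288 -0.856 0.430
outer loop
vertex -1.054 2.224 -0.631
vertex 0.637 3.267 0.313
vertex -1.808 2.497 0.418
endloop
endfacet
facet normal 0.769 0.474 0.429
outer loop
vertex -0.117 3.541 1.361
vertex 0.637 3.267 0.313
vertex -0.486 4.636 0.811
endloop
endfacet
facet normal -0.288 0.856 -0.430
outer loop
vertex 0.268 4.363 -0.238
vertex -1.423 3.319 -1.181
vertex -0.486 4.636 0.811
endloop
endfacet
facet normal 0.769 0.474 0.429
outer loop
vertex -0.486 4.636 0.811
vertex 0.637 3.267 0.313
vertex 0.268 4.363 -0.238
endloop
endfacet
facet normal 0.571 -0.207 -0.795
outer loop
vertex 0.268 4.363 -0.238
vertex -1.054 2.224 -0.631
vertex -1.423 3.319 -1.181
endloop
endfacet
facet normal 0.571 -0.207 -0.794
outer loop
vertex 0.637 3.267 0.313
vertex -1.054 2.224 -0.631
vertex 0.268 4.363 -0.238
endloop
endfacet
facet normal 0.632 0.116 -0.766
outer loop
vertex 4.086 -1.062 2.215
vertex 3.716 -0.675 1.968
vertex 4.167 -0.638 2.346
endloop
endfacet
facet normal 0.577 -0.340 0.743
outer loop
vertex 4.086 -1.062 2.215
vertex 4.167 -0.638 2.346
vertex 2.344 -0.925 3.632
endloop
endfacet
facet normal 0.632 0.116 -0.766
outer loop
vertex 4.167 -0.638 2.346
vertex 3.716 -0.675 1.968
vertex 3.984 -0.235 2.256
endloop
endfacet
facet normal 0.487 0.395 0.779
outer loop
vertex 4.167 -0.638 2.346
vertex 3.984 -0.235 2.256
vertex 2.344 -0.925 3.632
endloop
endfacet
facet normal 0.633 0.116 -0.766
outer loop
vertex 3.984 -0.235 2.256
vertex 3.716 -0.675 1.968
vertex 3.644 -0.09 1.997
endloop
endfacet
facet normal 0.021 0.884 0.468
outer loop
vertex 3.984 -0.235 2.256
vertex 3.644 -0.09 1.997
vertex 2.344 -0.925 3.632
endloop
endfacet
facet normal 0.631 0.116 -0.767
outer loop
vertex 3.644 -0.09 1.997
vertex 3.716 -0.675 1.968
vertex 3.345 -0.288 1.721
endloop
endfacet
facet normal -0.547 0.837 -0.008
outer loop
vertex 3.644 -0.09 1.997
vertex 3.345 -0.288 1.721
vertex 2.344 -0.925 3.632
endloop
endfacet
facet normal 0.632 0.116 -0.767
outer loop
vertex 3.345 -0.288 1.721
vertex 3.716 -0.675 1.968
vertex 3.264 -0.712 1.59
endloop
endfacet
facet normal -0.885 0.283 -0.369
outer loop
vertex 3.345 -0.288 1.721
vertex 3.264 -0.712 1.59
vertex 2.344 -0.925 3.632
endloop
endfacet
facet normal 0.632 0.114 -0.767
outer loop
vertex 3.264 -0.712 1.59
vertex 3.716 -0.675 1.968
vertex 3.447 -1.115 1.681
endloop
endfacet
facet normal -0.795 -0.452 -0.405
outer loop
vertex 3.264 -0.712 1.59
vertex 3.447 -1.115 1.681
vertex 2.344 -0.925 3.632
endloop
endfacet
facet normal 0.632 0.113 -0.766
outer loop
vertex 3.447 -1.115 1.681
vertex 3.716 -0.675 1.968
vertex 3.787 -1.26 1.94
endloop
endfacet
facet normal -0.329 -0.940 -0.094
outer loop
vertex 3.447 -1.115 1.681
vertex 3.787 -1.26 1.94
vertex 2.344 -0.925 3.632
endloop
endfacet
facet normal 0.631 0.113 -0.768
outer loop
vertex 3.787 -1.26 1.94
vertex 3.716 -0.675 1.968
vertex 4.086 -1.062 2.215
endloop
endfacet
facet normal 0.240 -0.893 0.382
outer loop
vertex 3.787 -1.26 1.94
vertex 4.086 -1.062 2.215
vertex 2.344 -0.925 3.632
endloop
endfacet

endsolid


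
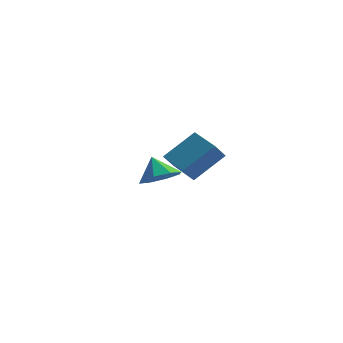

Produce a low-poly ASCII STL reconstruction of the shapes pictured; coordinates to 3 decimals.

solid 
facet normal 0.483 -0.247 -0.840
outer loop
vertex -0.7 -3.081 -1.006
vertex -1.588 -3.439 -1.412
vertex -1.102 -2.52 -1.402
endloop
endfacet
facet normal 0.285 0.681 0.675
outer loop
vertex -0.7 -3.081 -1.006
vertex -1.102 -2.52 -1.402
vertex -2.212 -3.121 -0.328
endloop
endfacet
facet normal 0.483 -0.246 -0.840
outer loop
vertex -1.102 -2.52 -1.402
vertex -1.588 -3.439 -1.412
vertex -1.789 -2.497 -1.804
endloop
endfacet
facet normal -0.169 0.924 0.342
outer loop
vertex -1.102 -2.52 -1.402
vertex -1.789 -2.497 -1.804
vertex -2.212 -3.121 -0.328
endloop
endfacet
facet normal 0.483 -0.247 -0.840
outer loop
vertex -1.789 -2.497 -1.804
vertex -1.588 -3.439 -1.412
vertex -2.358 -3.026 -1.976
endloop
endfacet
facet normal -0.694 0.713 0.103
outer loop
vertex -1.789 -2.497 -1.804
vertex -2.358 -3.026 -1.976
vertex -2.212 -3.121 -0.328
endloop
endfacet
facet normal 0.483 -0.246 -0.840
outer loop
vertex -2.358 -3.026 -1.976
vertex -1.588 -3.439 -1.412
vertex -2.476 -3.797 -1.818
endloop
endfacet
facet normal -0.981 0.170 0.097
outer loop
vertex -2.358 -3.026 -1.976
vertex -2.476 -3.797 -1.818
vertex -2.212 -3.121 -0.328
endloop
endfacet
facet normal 0.484 -0.248 -0.839
outer loop
vertex -2.476 -3.797 -1.818
vertex -1.588 -3.439 -1.412
vertex -2.075 -4.358 -1.421
endloop
endfacet
facet normal -0.863 -0.385 0.328
outer loop
vertex -2.476 -3.797 -1.818
vertex -2.075 -4.358 -1.421
vertex -2.212 -3.121 -0.328
endloop
endfacet
facet normal 0.482 -0.247 -0.840
outer loop
vertex -2.075 -4.358 -1.421
vertex -1.588 -3.439 -1.412
vertex -1.388 -4.381 -1.02
endloop
endfacet
facet normal -0.407 -0.630 0.662
outer loop
vertex -2.075 -4.358 -1.421
vertex -1.388 -4.381 -1.02
vertex -2.212 -3.121 -0.328
endloop
endfacet
facet normal 0.484 -0.246 -0.839
outer loop
vertex -1.388 -4.381 -1.02
vertex -1.588 -3.439 -1.412
vertex -0.819 -3.852 -0.847
endloop
endfacet
facet normal 0.116 -0.419 0.901
outer loop
vertex -1.388 -4.381 -1.02
vertex -0.819 -3.852 -0.847
vertex -2.212 -3.121 -0.328
endloop
endfacet
facet normal 0.484 -0.248 -0.839
outer loop
vertex -0.819 -3.852 -0.847
vertex -1.588 -3.439 -1.412
vertex -0.7 -3.081 -1.006
endloop
endfacet
facet normal 0.403 0.125 0.907
outer loop
vertex -0.819 -3.852 -0.847
vertex -0.7 -3.081 -1.006
vertex -2.212 -3.121 -0.328
endloop
endfacet
facet normal -0.482 -0.590 -0.648
outer loop
vertex -2.655 0.627 -2.448
vertex -4.14 1.344 -1.995
vertex -2.517 1.448 -3.298
endloop
endfacet
facet normal 0.868 -0.420 -0.264
outer loop
vertex -1.48 2.716 -1.905
vertex -2.655 0.627 -2.448
vertex -2.517 1.448 -3.298
endloop
endfacet
facet normal -0.483 -0.589 -0.648
outer loop
vertex -2.517 1.448 -3.298
vertex -4.14 1.344 -1.995
vertex -4.002 2.166 -2.845
endloop
endfacet
facet normal 0.116 0.690 -0.714
outer loop
vertex -4.002 2.166 -2.845
vertex -1.48 2.716 -1.905
vertex -2.517 1.448 -3.298
endloop
endfacet
facet normal -0.115 -0.690 0.714
outer loop
vertex -2.655 0.627 -2.448
vertex -3.103 2.612 -0.602
vertex -4.14 1.344 -1.995
endloop
endfacet
facet normal 0.868 -0.420 -0.265
outer loop
vertex -1.618 1.894 -1.055
vertex -2.655 0.627 -2.448
vertex -1.48 2.716 -1.905
endloop
endfacet
facet normal -0.116 -0.690 0.714
outer loop
vertex -1.618 1.894 -1.055
vertex -3.103 2.612 -0.602
vertex -2.655 0.627 -2.448
endloop
endfacet
facet normal -0.868 0.419 0.265
outer loop
vertex -4.14 1.344 -1.995
vertex -3.103 2.612 -0.602
vertex -4.002 2.166 -2.845
endloop
endfacet
facet normal 0.116 0.690 -0.714
outer loop
vertex -2.965 3.433 -1.452
vertex -1.48 2.716 -1.905
vertex -4.002 2.166 -2.845
endloop
endfacet
facet normal -0.868 0.420 0.265
outer loop
vertex -4.002 2.166 -2.845
vertex -3.103 2.612 -0.602
vertex -2.965 3.433 -1.452
endloop
endfacet
facet normal 0.482 0.589 0.648
outer loop
vertex -2.965 3.433 -1.452
vertex -1.618 1.894 -1.055
vertex -1.48 2.716 -1.905
endloop
endfacet
facet normal 0.483 0.589 0.648
outer loop
vertex -3.103 2.612 -0.602
vertex -1.618 1.894 -1.055
vertex -2.965 3.433 -1.452
endloop
endfacet

endsolid
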